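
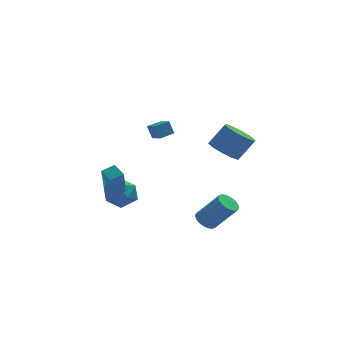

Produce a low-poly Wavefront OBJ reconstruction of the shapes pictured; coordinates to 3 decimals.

v 2.191 -3.241 2.639
v 2.919 -3.815 2.237
v 3.796 -3.573 3.479
v 3.069 -2.999 3.881
v 3.015 -3.226 2.054
v 3.892 -2.983 3.296
v 2.796 -2.643 2.095
v 3.674 -2.4 3.337
v 2.346 -2.288 2.343
v 3.224 -2.045 3.585
v 1.838 -2.298 2.704
v 2.715 -2.055 3.946
v 1.464 -2.667 3.041
v 2.341 -2.425 4.283
v 1.368 -3.257 3.224
v 2.245 -3.014 4.466
v 1.586 -3.84 3.183
v 2.464 -3.597 4.425
v 2.036 -4.195 2.935
v 2.914 -3.952 4.177
v 2.545 -4.185 2.574
v 3.422 -3.942 3.816
v 1.301 -2.28 -3.065
v 1.794 -2.526 -3.513
v 3.011 -2.947 -1.943
v 2.519 -2.7 -1.495
v 1.868 -2.22 -3.488
v 3.085 -2.641 -1.919
v 1.83 -1.926 -3.38
v 3.047 -2.346 -1.81
v 1.687 -1.701 -3.209
v 2.904 -2.122 -1.64
v 1.468 -1.592 -3.009
v 2.685 -2.013 -1.44
v 1.216 -1.618 -2.821
v 2.433 -2.039 -1.252
v 0.981 -1.776 -2.681
v 2.198 -2.197 -1.111
v 0.809 -2.033 -2.617
v 2.026 -2.454 -1.047
v 0.735 -2.339 -2.641
v 1.952 -2.76 -1.072
v 0.773 -2.634 -2.75
v 1.99 -3.054 -1.18
v 0.916 -2.858 -2.92
v 2.133 -3.279 -1.351
v 1.135 -2.967 -3.12
v 2.352 -3.388 -1.551
v 1.387 -2.941 -3.308
v 2.604 -3.362 -1.739
v 1.622 -2.783 -3.449
v 2.839 -3.204 -1.879
v -1.556 -2.009 3.118
v -1.83 -1.84 3.926
v -0.803 -1.502 3.268
v -1.077 -1.333 4.076
v -1.143 -2.707 3.404
v -1.417 -2.538 4.212
v -0.39 -2.2 3.554
v -0.664 -2.031 4.362
v -3.677 4.918 -3.939
v -3.069 4.446 -4.788
v -3.471 3.374 -2.932
v -2.863 2.902 -3.781
v -2.427 3.776 -3.182
v -2.554 4.73 -3.803
v -3.986 3.09 -3.917
v -4.113 4.044 -4.538
v -3.259 3.316 -4.774
v -2.296 3.74 -4.32
v -4.244 4.08 -3.4
v -3.281 4.504 -2.946
v -3.697 -1.79 -1.408
v -3.826 -2.916 0.419
v -4.174 -1.125 -1.032
v -4.302 -2.251 0.795
v -2.978 -1.429 -1.135
v -3.106 -2.555 0.692
v -3.454 -0.764 -0.759
v -3.583 -1.89 1.068
f 2 1 5
f 2 5 3
f 3 5 6
f 3 6 4
f 5 1 7
f 5 7 6
f 6 7 8
f 6 8 4
f 7 1 9
f 7 9 8
f 8 9 10
f 8 10 4
f 9 1 11
f 9 11 10
f 10 11 12
f 10 12 4
f 11 1 13
f 11 13 12
f 12 13 14
f 12 14 4
f 13 1 15
f 13 15 14
f 14 15 16
f 14 16 4
f 15 1 17
f 15 17 16
f 16 17 18
f 16 18 4
f 17 1 19
f 17 19 18
f 18 19 20
f 18 20 4
f 19 1 21
f 19 21 20
f 20 21 22
f 20 22 4
f 21 1 2
f 21 2 22
f 22 2 3
f 22 3 4
f 24 23 27
f 24 27 25
f 25 27 28
f 25 28 26
f 27 23 29
f 27 29 28
f 28 29 30
f 28 30 26
f 29 23 31
f 29 31 30
f 30 31 32
f 30 32 26
f 31 23 33
f 31 33 32
f 32 33 34
f 32 34 26
f 33 23 35
f 33 35 34
f 34 35 36
f 34 36 26
f 35 23 37
f 35 37 36
f 36 37 38
f 36 38 26
f 37 23 39
f 37 39 38
f 38 39 40
f 38 40 26
f 39 23 41
f 39 41 40
f 40 41 42
f 40 42 26
f 41 23 43
f 41 43 42
f 42 43 44
f 42 44 26
f 43 23 45
f 43 45 44
f 44 45 46
f 44 46 26
f 45 23 47
f 45 47 46
f 46 47 48
f 46 48 26
f 47 23 49
f 47 49 48
f 48 49 50
f 48 50 26
f 49 23 51
f 49 51 50
f 50 51 52
f 50 52 26
f 51 23 24
f 51 24 52
f 52 24 25
f 52 25 26
f 54 56 53
f 57 54 53
f 53 56 55
f 55 57 53
f 54 60 56
f 58 54 57
f 58 60 54
f 56 60 55
f 59 57 55
f 55 60 59
f 59 58 57
f 60 58 59
f 61 72 66
f 61 66 62
f 61 62 68
f 61 68 71
f 61 71 72
f 62 66 70
f 66 72 65
f 72 71 63
f 71 68 67
f 68 62 69
f 64 70 65
f 64 65 63
f 64 63 67
f 64 67 69
f 64 69 70
f 65 70 66
f 63 65 72
f 67 63 71
f 69 67 68
f 70 69 62
f 74 76 73
f 77 74 73
f 73 76 75
f 75 77 73
f 74 80 76
f 78 74 77
f 78 80 74
f 76 80 75
f 79 77 75
f 75 80 79
f 79 78 77
f 80 78 79



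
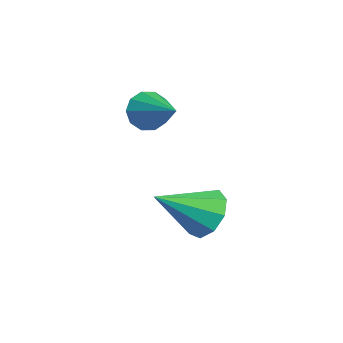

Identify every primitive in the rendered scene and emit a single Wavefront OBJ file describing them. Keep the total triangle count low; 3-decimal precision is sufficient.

v 0.26 3.02 1.816
v 0.588 2.754 1.283
v 1.52 3.48 2.364
v 0.485 3.15 1.188
v 0.296 3.496 1.332
v 0.093 3.661 1.661
v -0.047 3.58 2.05
v -0.069 3.285 2.349
v 0.034 2.889 2.444
v 0.223 2.543 2.3
v 0.426 2.379 1.97
v 0.566 2.459 1.582
v 2.142 4.143 -1.25
v 2.446 4.597 -0.599
v 2.318 2.677 -0.31
v 1.867 4.553 -0.558
v 1.417 4.318 -0.841
v 1.306 4 -1.315
v 1.586 3.749 -1.759
v 2.126 3.682 -1.965
v 2.673 3.831 -1.836
v 2.971 4.125 -1.433
v 2.882 4.428 -0.945
f 2 1 4
f 2 4 3
f 4 1 5
f 4 5 3
f 5 1 6
f 5 6 3
f 6 1 7
f 6 7 3
f 7 1 8
f 7 8 3
f 8 1 9
f 8 9 3
f 9 1 10
f 9 10 3
f 10 1 11
f 10 11 3
f 11 1 12
f 11 12 3
f 12 1 2
f 12 2 3
f 14 13 16
f 14 16 15
f 16 13 17
f 16 17 15
f 17 13 18
f 17 18 15
f 18 13 19
f 18 19 15
f 19 13 20
f 19 20 15
f 20 13 21
f 20 21 15
f 21 13 22
f 21 22 15
f 22 13 23
f 22 23 15
f 23 13 14
f 23 14 15



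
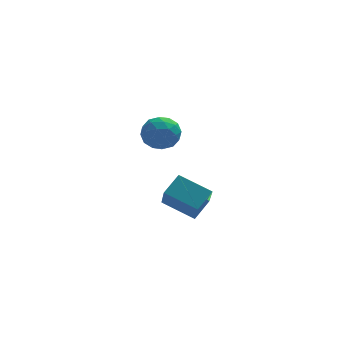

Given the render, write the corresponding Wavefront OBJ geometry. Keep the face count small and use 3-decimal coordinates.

v 0.88 0.648 2.408
v 1.407 0.2 1.687
v 0.013 -0.7 2.613
v 0.54 -1.148 1.892
v 0.974 -0.926 2.763
v 1.51 -0.092 2.637
v -0.09 -0.408 1.663
v 0.446 0.426 1.537
v 0.807 -0.453 1.227
v 1.465 -0.773 1.907
v -0.045 0.273 2.393
v 0.613 -0.047 3.073
v 1.22 0.543 2.03
v 0.2 -1.043 2.27
v 0.456 -0.912 2.783
v 0.765 -1.175 2.359
v 1.281 0.371 2.588
v 1.59 0.107 2.164
v 1.336 -0.554 2.797
v -0.17 -0.607 2.136
v 0.139 -0.871 1.712
v 0.655 0.675 1.941
v 0.964 0.412 1.517
v 0.084 0.054 1.503
v 1.177 -0.105 1.335
v 0.667 -0.897 1.456
v 0.297 -0.462 1.321
v 0.612 0.028 1.247
v 1.564 -0.293 1.735
v 1.054 -1.085 1.855
v 1.309 -0.954 2.368
v 1.624 -0.464 2.293
v 1.211 -0.676 1.465
v 0.366 0.585 2.445
v -0.144 -0.207 2.565
v -0.204 -0.036 2.007
v 0.111 0.454 1.932
v 0.753 0.397 2.844
v 0.243 -0.395 2.965
v 0.808 -0.528 3.053
v 1.123 -0.038 2.979
v 0.209 0.176 2.835
v 1 0.978 -2.621
v 1.815 1.753 -1.931
v 1.047 2.193 -4.042
v 1.862 2.969 -3.352
v 2.478 0.071 -3.348
v 3.293 0.847 -2.658
v 2.525 1.287 -4.769
v 3.34 2.062 -4.079
f 1 38 17
f 38 12 41
f 17 41 6
f 38 41 17
f 1 17 13
f 17 6 18
f 13 18 2
f 17 18 13
f 1 13 22
f 13 2 23
f 22 23 8
f 13 23 22
f 1 22 34
f 22 8 37
f 34 37 11
f 22 37 34
f 1 34 38
f 34 11 42
f 38 42 12
f 34 42 38
f 2 18 29
f 18 6 32
f 29 32 10
f 18 32 29
f 6 41 19
f 41 12 40
f 19 40 5
f 41 40 19
f 12 42 39
f 42 11 35
f 39 35 3
f 42 35 39
f 11 37 36
f 37 8 24
f 36 24 7
f 37 24 36
f 8 23 28
f 23 2 25
f 28 25 9
f 23 25 28
f 4 30 16
f 30 10 31
f 16 31 5
f 30 31 16
f 4 16 14
f 16 5 15
f 14 15 3
f 16 15 14
f 4 14 21
f 14 3 20
f 21 20 7
f 14 20 21
f 4 21 26
f 21 7 27
f 26 27 9
f 21 27 26
f 4 26 30
f 26 9 33
f 30 33 10
f 26 33 30
f 5 31 19
f 31 10 32
f 19 32 6
f 31 32 19
f 3 15 39
f 15 5 40
f 39 40 12
f 15 40 39
f 7 20 36
f 20 3 35
f 36 35 11
f 20 35 36
f 9 27 28
f 27 7 24
f 28 24 8
f 27 24 28
f 10 33 29
f 33 9 25
f 29 25 2
f 33 25 29
f 44 46 43
f 47 44 43
f 43 46 45
f 45 47 43
f 44 50 46
f 48 44 47
f 48 50 44
f 46 50 45
f 49 47 45
f 45 50 49
f 49 48 47
f 50 48 49



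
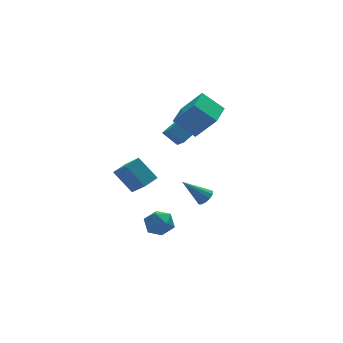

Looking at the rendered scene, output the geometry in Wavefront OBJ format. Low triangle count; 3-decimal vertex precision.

v 1.793 3.327 0.777
v 2.84 3.679 1.317
v 1.865 4.33 -0.015
v 2.912 4.682 0.526
v 2.388 2.698 0.034
v 3.435 3.05 0.575
v 2.46 3.701 -0.757
v 3.507 4.053 -0.217
v 2.233 0.984 1.472
v 1.306 1.771 2.465
v 3.281 2.192 1.493
v 2.354 2.98 2.486
v 3.086 0.22 2.874
v 2.159 1.008 3.867
v 4.134 1.429 2.895
v 3.207 2.216 3.888
v 3.003 1.281 -3.658
v 3.406 1.203 -3.248
v 1.897 1.859 -2.462
v 3.445 1.508 -3.36
v 3.344 1.741 -3.566
v 3.135 1.827 -3.801
v 2.884 1.74 -3.992
v 2.67 1.507 -4.076
v 2.563 1.202 -4.028
v 2.596 0.922 -3.862
v 2.758 0.756 -3.632
v 2.998 0.756 -3.41
v 3.239 0.923 -3.267
v -1.131 4.082 -2.178
v -0.925 2.841 -1.02
v -0.246 4.422 -1.971
v -0.041 3.181 -0.813
v -0.479 3.099 -3.347
v -0.274 1.858 -2.189
v 0.405 3.439 -3.14
v 0.611 2.198 -1.982
v -2.422 -2.824 -1.17
v -1.861 -2.586 -1.765
v -1.719 -3.994 -0.975
v -1.158 -3.756 -1.57
v -1.192 -3.342 -0.826
v -1.626 -2.619 -0.947
v -1.954 -3.961 -1.793
v -2.388 -3.238 -1.914
v -1.571 -3.289 -2.15
v -1.1 -2.906 -1.552
v -2.48 -3.674 -1.188
v -2.009 -3.291 -0.59
f 2 4 1
f 5 2 1
f 1 4 3
f 3 5 1
f 2 8 4
f 6 2 5
f 6 8 2
f 4 8 3
f 7 5 3
f 3 8 7
f 7 6 5
f 8 6 7
f 10 12 9
f 13 10 9
f 9 12 11
f 11 13 9
f 10 16 12
f 14 10 13
f 14 16 10
f 12 16 11
f 15 13 11
f 11 16 15
f 15 14 13
f 16 14 15
f 18 17 20
f 18 20 19
f 20 17 21
f 20 21 19
f 21 17 22
f 21 22 19
f 22 17 23
f 22 23 19
f 23 17 24
f 23 24 19
f 24 17 25
f 24 25 19
f 25 17 26
f 25 26 19
f 26 17 27
f 26 27 19
f 27 17 28
f 27 28 19
f 28 17 29
f 28 29 19
f 29 17 18
f 29 18 19
f 31 33 30
f 34 31 30
f 30 33 32
f 32 34 30
f 31 37 33
f 35 31 34
f 35 37 31
f 33 37 32
f 36 34 32
f 32 37 36
f 36 35 34
f 37 35 36
f 38 49 43
f 38 43 39
f 38 39 45
f 38 45 48
f 38 48 49
f 39 43 47
f 43 49 42
f 49 48 40
f 48 45 44
f 45 39 46
f 41 47 42
f 41 42 40
f 41 40 44
f 41 44 46
f 41 46 47
f 42 47 43
f 40 42 49
f 44 40 48
f 46 44 45
f 47 46 39



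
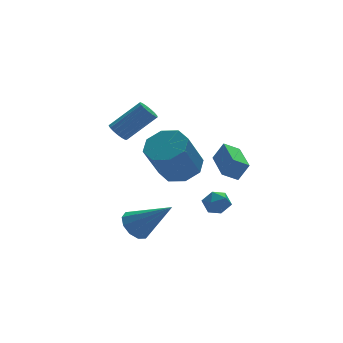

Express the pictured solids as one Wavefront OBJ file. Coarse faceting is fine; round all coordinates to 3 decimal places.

v 0.605 2.973 -0.388
v 1.527 2.571 0.006
v 0.497 2.005 1.841
v -0.425 2.407 1.448
v 1.424 3.369 0.194
v 0.394 2.803 2.03
v 0.841 3.935 0.041
v -0.189 3.369 1.877
v 0.12 3.938 -0.363
v -0.91 3.372 1.473
v -0.317 3.375 -0.781
v -1.347 2.809 1.054
v -0.214 2.577 -0.97
v -1.244 2.011 0.866
v 0.369 2.011 -0.817
v -0.661 1.445 1.019
v 1.09 2.008 -0.413
v 0.06 1.442 1.423
v -3.409 -1.06 -1.198
v -2.861 -0.455 -1.127
v -2.271 -2.26 0.238
v -3.222 -0.381 -0.779
v -3.654 -0.566 -0.592
v -3.993 -0.941 -0.636
v -4.109 -1.361 -0.895
v -3.957 -1.666 -1.27
v -3.596 -1.74 -1.617
v -3.163 -1.554 -1.805
v -2.825 -1.18 -1.761
v -2.709 -0.76 -1.502
v -0.826 -2.101 0.221
v -0.241 -1.753 0.283
v -0.259 -3.007 -0.063
v 0.326 -2.659 -0.001
v -0.043 -2.807 0.554
v -0.394 -2.247 0.73
v -0.106 -2.513 -0.51
v -0.457 -1.953 -0.334
v 0.204 -2.008 -0.169
v 0.243 -2.19 0.489
v -0.743 -2.57 -0.269
v -0.704 -2.752 0.389
v -2.156 3.71 2.031
v -1.862 3.398 1.641
v -0.489 3.098 2.92
v -0.784 3.41 3.309
v -1.769 3.657 1.602
v -0.396 3.357 2.881
v -1.765 3.928 1.662
v -0.392 3.628 2.941
v -1.851 4.149 1.806
v -0.478 3.849 3.085
v -2.007 4.27 2.001
v -0.634 3.97 3.28
v -2.197 4.262 2.204
v -0.824 3.962 3.482
v -2.378 4.128 2.366
v -1.005 3.828 3.645
v -2.508 3.898 2.452
v -1.135 3.598 3.731
v -2.557 3.625 2.441
v -1.185 3.325 3.72
v -2.515 3.372 2.336
v -1.142 3.072 3.615
v -2.391 3.196 2.161
v -1.018 2.896 3.44
v -2.213 3.138 1.956
v -0.84 2.837 3.235
v -2.022 3.21 1.769
v -0.649 2.91 3.047
v 0.963 -0.411 0.615
v 1.433 -0.553 1.475
v 1.458 1.506 0.661
v 1.927 1.364 1.521
v 1.673 -0.584 0.199
v 2.142 -0.726 1.059
v 2.167 1.333 0.245
v 2.637 1.191 1.105
f 2 1 5
f 2 5 3
f 3 5 6
f 3 6 4
f 5 1 7
f 5 7 6
f 6 7 8
f 6 8 4
f 7 1 9
f 7 9 8
f 8 9 10
f 8 10 4
f 9 1 11
f 9 11 10
f 10 11 12
f 10 12 4
f 11 1 13
f 11 13 12
f 12 13 14
f 12 14 4
f 13 1 15
f 13 15 14
f 14 15 16
f 14 16 4
f 15 1 17
f 15 17 16
f 16 17 18
f 16 18 4
f 17 1 2
f 17 2 18
f 18 2 3
f 18 3 4
f 20 19 22
f 20 22 21
f 22 19 23
f 22 23 21
f 23 19 24
f 23 24 21
f 24 19 25
f 24 25 21
f 25 19 26
f 25 26 21
f 26 19 27
f 26 27 21
f 27 19 28
f 27 28 21
f 28 19 29
f 28 29 21
f 29 19 30
f 29 30 21
f 30 19 20
f 30 20 21
f 31 42 36
f 31 36 32
f 31 32 38
f 31 38 41
f 31 41 42
f 32 36 40
f 36 42 35
f 42 41 33
f 41 38 37
f 38 32 39
f 34 40 35
f 34 35 33
f 34 33 37
f 34 37 39
f 34 39 40
f 35 40 36
f 33 35 42
f 37 33 41
f 39 37 38
f 40 39 32
f 44 43 47
f 44 47 45
f 45 47 48
f 45 48 46
f 47 43 49
f 47 49 48
f 48 49 50
f 48 50 46
f 49 43 51
f 49 51 50
f 50 51 52
f 50 52 46
f 51 43 53
f 51 53 52
f 52 53 54
f 52 54 46
f 53 43 55
f 53 55 54
f 54 55 56
f 54 56 46
f 55 43 57
f 55 57 56
f 56 57 58
f 56 58 46
f 57 43 59
f 57 59 58
f 58 59 60
f 58 60 46
f 59 43 61
f 59 61 60
f 60 61 62
f 60 62 46
f 61 43 63
f 61 63 62
f 62 63 64
f 62 64 46
f 63 43 65
f 63 65 64
f 64 65 66
f 64 66 46
f 65 43 67
f 65 67 66
f 66 67 68
f 66 68 46
f 67 43 69
f 67 69 68
f 68 69 70
f 68 70 46
f 69 43 44
f 69 44 70
f 70 44 45
f 70 45 46
f 72 74 71
f 75 72 71
f 71 74 73
f 73 75 71
f 72 78 74
f 76 72 75
f 76 78 72
f 74 78 73
f 77 75 73
f 73 78 77
f 77 76 75
f 78 76 77



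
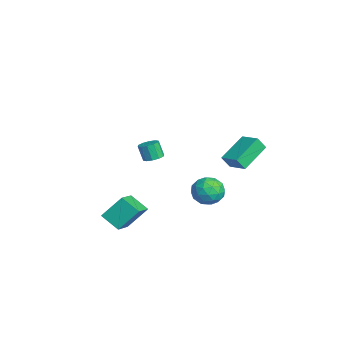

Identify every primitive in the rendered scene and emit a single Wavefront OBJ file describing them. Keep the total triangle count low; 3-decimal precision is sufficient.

v 2.059 -4.557 -1.17
v 2.021 -3.465 0.039
v 2.801 -3.781 -1.848
v 2.764 -2.689 -0.639
v 3.356 -5.231 -0.521
v 3.319 -4.139 0.688
v 4.099 -4.455 -1.199
v 4.061 -3.363 0.01
v 2.965 1.302 0.027
v 3.621 0.611 0.194
v 1.839 0.369 0.586
v 2.495 -0.322 0.753
v 2.502 0.488 1.281
v 3.197 1.065 0.936
v 2.263 -0.085 -0.156
v 2.958 0.492 -0.501
v 3.187 -0.246 0.081
v 3.334 0.108 0.969
v 2.126 0.872 -0.189
v 2.273 1.226 0.699
v 3.392 1.038 0.061
v 2.068 -0.058 0.719
v 2.072 0.418 1.029
v 2.458 0.012 1.127
v 3.143 1.305 0.498
v 3.528 0.899 0.595
v 2.87 0.827 1.235
v 1.932 0.081 0.185
v 2.317 -0.325 0.282
v 3.002 0.968 -0.347
v 3.388 0.562 -0.249
v 2.59 0.153 -0.455
v 3.522 0.128 0.093
v 2.86 -0.42 0.421
v 2.724 -0.281 -0.113
v 3.133 0.058 -0.316
v 3.609 0.336 0.615
v 2.947 -0.212 0.943
v 2.951 0.264 1.254
v 3.36 0.603 1.051
v 3.354 -0.168 0.548
v 2.513 1.192 -0.163
v 1.851 0.644 0.165
v 2.1 0.377 -0.271
v 2.509 0.716 -0.474
v 2.6 1.4 0.359
v 1.938 0.852 0.687
v 2.327 0.922 1.096
v 2.736 1.261 0.893
v 2.106 1.148 0.232
v -2.804 -1.472 0.047
v -2.272 -1.262 0.258
v -2.564 -1.517 1.245
v -3.096 -1.728 1.033
v -2.519 -0.977 0.259
v -2.81 -1.232 1.246
v -2.875 -0.881 0.179
v -3.166 -1.136 1.165
v -3.204 -1.011 0.048
v -3.495 -1.266 1.035
v -3.38 -1.318 -0.083
v -3.671 -1.573 0.904
v -3.336 -1.683 -0.165
v -3.628 -1.938 0.822
v -3.09 -1.968 -0.166
v -3.381 -2.223 0.821
v -2.734 -2.064 -0.085
v -3.025 -2.319 0.901
v -2.405 -1.934 0.045
v -2.696 -2.189 1.032
v -2.229 -1.627 0.176
v -2.52 -1.882 1.163
v 0.984 3.127 2.647
v 1.016 2.66 3.368
v 2.019 3.72 2.985
v 2.051 3.253 3.706
v 2.049 1.787 1.734
v 2.081 1.32 2.455
v 3.084 2.38 2.072
v 3.116 1.913 2.793
f 2 4 1
f 5 2 1
f 1 4 3
f 3 5 1
f 2 8 4
f 6 2 5
f 6 8 2
f 4 8 3
f 7 5 3
f 3 8 7
f 7 6 5
f 8 6 7
f 9 46 25
f 46 20 49
f 25 49 14
f 46 49 25
f 9 25 21
f 25 14 26
f 21 26 10
f 25 26 21
f 9 21 30
f 21 10 31
f 30 31 16
f 21 31 30
f 9 30 42
f 30 16 45
f 42 45 19
f 30 45 42
f 9 42 46
f 42 19 50
f 46 50 20
f 42 50 46
f 10 26 37
f 26 14 40
f 37 40 18
f 26 40 37
f 14 49 27
f 49 20 48
f 27 48 13
f 49 48 27
f 20 50 47
f 50 19 43
f 47 43 11
f 50 43 47
f 19 45 44
f 45 16 32
f 44 32 15
f 45 32 44
f 16 31 36
f 31 10 33
f 36 33 17
f 31 33 36
f 12 38 24
f 38 18 39
f 24 39 13
f 38 39 24
f 12 24 22
f 24 13 23
f 22 23 11
f 24 23 22
f 12 22 29
f 22 11 28
f 29 28 15
f 22 28 29
f 12 29 34
f 29 15 35
f 34 35 17
f 29 35 34
f 12 34 38
f 34 17 41
f 38 41 18
f 34 41 38
f 13 39 27
f 39 18 40
f 27 40 14
f 39 40 27
f 11 23 47
f 23 13 48
f 47 48 20
f 23 48 47
f 15 28 44
f 28 11 43
f 44 43 19
f 28 43 44
f 17 35 36
f 35 15 32
f 36 32 16
f 35 32 36
f 18 41 37
f 41 17 33
f 37 33 10
f 41 33 37
f 52 51 55
f 52 55 53
f 53 55 56
f 53 56 54
f 55 51 57
f 55 57 56
f 56 57 58
f 56 58 54
f 57 51 59
f 57 59 58
f 58 59 60
f 58 60 54
f 59 51 61
f 59 61 60
f 60 61 62
f 60 62 54
f 61 51 63
f 61 63 62
f 62 63 64
f 62 64 54
f 63 51 65
f 63 65 64
f 64 65 66
f 64 66 54
f 65 51 67
f 65 67 66
f 66 67 68
f 66 68 54
f 67 51 69
f 67 69 68
f 68 69 70
f 68 70 54
f 69 51 71
f 69 71 70
f 70 71 72
f 70 72 54
f 71 51 52
f 71 52 72
f 72 52 53
f 72 53 54
f 74 76 73
f 77 74 73
f 73 76 75
f 75 77 73
f 74 80 76
f 78 74 77
f 78 80 74
f 76 80 75
f 79 77 75
f 75 80 79
f 79 78 77
f 80 78 79



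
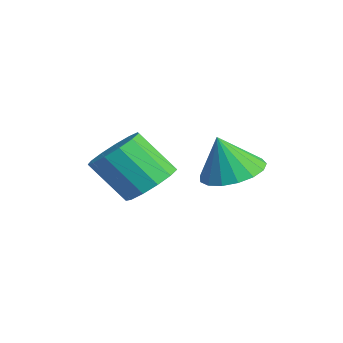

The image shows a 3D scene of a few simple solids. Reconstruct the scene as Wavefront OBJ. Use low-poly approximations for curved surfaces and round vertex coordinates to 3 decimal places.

v 2.914 0.792 0.625
v 3.491 1.136 1.13
v 2.984 0.272 2.299
v 2.406 -0.072 1.795
v 3.105 1.408 1.163
v 2.598 0.544 2.333
v 2.659 1.485 1.026
v 2.151 0.621 2.196
v 2.293 1.341 0.762
v 1.786 0.477 1.931
v 2.125 1.024 0.454
v 1.617 0.16 1.624
v 2.207 0.633 0.201
v 1.699 -0.231 1.37
v 2.513 0.292 0.082
v 2.006 -0.572 1.251
v 2.947 0.11 0.136
v 2.439 -0.754 1.305
v 3.37 0.145 0.345
v 2.863 -0.719 1.514
v 3.648 0.385 0.643
v 3.141 -0.479 1.813
v 3.693 0.754 0.936
v 3.186 -0.11 2.105
v 3.838 2.661 1.255
v 4.557 2.163 1.093
v 3.822 2.239 2.485
v 4.718 2.536 1.223
v 4.677 2.937 1.36
v 4.444 3.275 1.473
v 4.072 3.472 1.536
v 3.646 3.484 1.535
v 3.264 3.307 1.47
v 3.013 2.982 1.355
v 2.952 2.583 1.218
v 3.093 2.203 1.089
v 3.405 1.927 0.998
v 3.816 1.819 0.966
v 4.232 1.905 1.001
f 2 1 5
f 2 5 3
f 3 5 6
f 3 6 4
f 5 1 7
f 5 7 6
f 6 7 8
f 6 8 4
f 7 1 9
f 7 9 8
f 8 9 10
f 8 10 4
f 9 1 11
f 9 11 10
f 10 11 12
f 10 12 4
f 11 1 13
f 11 13 12
f 12 13 14
f 12 14 4
f 13 1 15
f 13 15 14
f 14 15 16
f 14 16 4
f 15 1 17
f 15 17 16
f 16 17 18
f 16 18 4
f 17 1 19
f 17 19 18
f 18 19 20
f 18 20 4
f 19 1 21
f 19 21 20
f 20 21 22
f 20 22 4
f 21 1 23
f 21 23 22
f 22 23 24
f 22 24 4
f 23 1 2
f 23 2 24
f 24 2 3
f 24 3 4
f 26 25 28
f 26 28 27
f 28 25 29
f 28 29 27
f 29 25 30
f 29 30 27
f 30 25 31
f 30 31 27
f 31 25 32
f 31 32 27
f 32 25 33
f 32 33 27
f 33 25 34
f 33 34 27
f 34 25 35
f 34 35 27
f 35 25 36
f 35 36 27
f 36 25 37
f 36 37 27
f 37 25 38
f 37 38 27
f 38 25 39
f 38 39 27
f 39 25 26
f 39 26 27



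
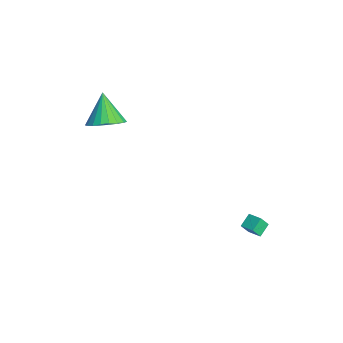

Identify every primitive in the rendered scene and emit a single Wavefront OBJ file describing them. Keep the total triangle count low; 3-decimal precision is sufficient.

v 2.713 4.223 -3.805
v 2.787 3.786 -3.103
v 3.382 4.668 -3.6
v 3.457 4.232 -2.898
v 3.203 3.668 -4.202
v 3.278 3.232 -3.5
v 3.873 4.114 -3.997
v 3.947 3.677 -3.295
v -1.025 -2.799 2.37
v -0.2 -2.777 3.05
v -2.215 -2.721 3.81
v -0.266 -2.344 2.971
v -0.464 -1.99 2.789
v -0.759 -1.776 2.534
v -1.1 -1.738 2.251
v -1.428 -1.884 1.988
v -1.686 -2.188 1.791
v -1.831 -2.598 1.694
v -1.835 -3.042 1.714
v -1.7 -3.444 1.847
v -1.448 -3.735 2.071
v -1.123 -3.864 2.346
v -0.781 -3.809 2.625
v -0.482 -3.579 2.86
v -0.276 -3.214 3.01
f 2 4 1
f 5 2 1
f 1 4 3
f 3 5 1
f 2 8 4
f 6 2 5
f 6 8 2
f 4 8 3
f 7 5 3
f 3 8 7
f 7 6 5
f 8 6 7
f 10 9 12
f 10 12 11
f 12 9 13
f 12 13 11
f 13 9 14
f 13 14 11
f 14 9 15
f 14 15 11
f 15 9 16
f 15 16 11
f 16 9 17
f 16 17 11
f 17 9 18
f 17 18 11
f 18 9 19
f 18 19 11
f 19 9 20
f 19 20 11
f 20 9 21
f 20 21 11
f 21 9 22
f 21 22 11
f 22 9 23
f 22 23 11
f 23 9 24
f 23 24 11
f 24 9 25
f 24 25 11
f 25 9 10
f 25 10 11



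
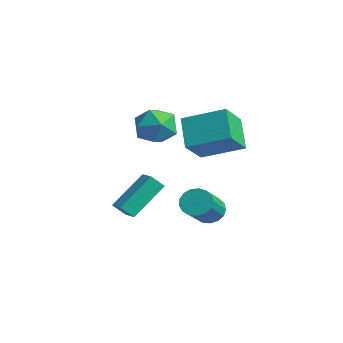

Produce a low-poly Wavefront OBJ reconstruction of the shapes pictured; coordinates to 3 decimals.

v -3.699 2.338 -2.504
v -3.242 2.169 -3.113
v -2.164 0.952 -1.965
v -2.621 1.122 -1.356
v -3.076 2.464 -2.956
v -1.998 1.248 -1.808
v -3.053 2.731 -2.695
v -1.974 1.514 -1.548
v -3.178 2.907 -2.391
v -2.099 1.691 -1.244
v -3.422 2.953 -2.112
v -2.343 1.737 -0.965
v -3.73 2.859 -1.924
v -2.651 1.642 -0.776
v -4.03 2.645 -1.868
v -2.952 1.428 -0.72
v -4.255 2.361 -1.957
v -3.177 1.144 -0.81
v -4.353 2.071 -2.172
v -3.274 0.855 -1.025
v -4.301 1.843 -2.463
v -3.222 0.627 -1.316
v -4.111 1.729 -2.763
v -3.032 0.512 -1.616
v -3.827 1.754 -3.004
v -2.748 0.537 -1.857
v -3.513 1.912 -3.13
v -2.435 0.696 -1.983
v -2.652 -2.216 -1.45
v -2.79 -2.786 -0.835
v -2.95 -0.629 -0.045
v -3.089 -1.2 0.57
v -1.831 -2.22 -1.27
v -1.97 -2.791 -0.655
v -2.13 -0.634 0.135
v -2.268 -1.204 0.75
v -3.193 0.353 3.814
v -2.606 -0.531 3.55
v -4.474 -0.169 2.71
v -3.887 -1.053 2.446
v -4.319 -0.962 3.447
v -3.527 -0.64 4.129
v -3.553 -0.06 2.131
v -2.761 0.262 2.813
v -2.828 -0.786 2.51
v -3.301 -1.344 3.323
v -3.779 0.644 2.937
v -4.252 0.086 3.75
v -5.305 2.538 1.871
v -4.541 1.366 2.954
v -4.007 4.069 2.612
v -3.242 2.896 3.695
v -4.118 2.144 0.605
v -3.353 0.971 1.688
v -2.819 3.674 1.346
v -2.055 2.502 2.429
f 2 1 5
f 2 5 3
f 3 5 6
f 3 6 4
f 5 1 7
f 5 7 6
f 6 7 8
f 6 8 4
f 7 1 9
f 7 9 8
f 8 9 10
f 8 10 4
f 9 1 11
f 9 11 10
f 10 11 12
f 10 12 4
f 11 1 13
f 11 13 12
f 12 13 14
f 12 14 4
f 13 1 15
f 13 15 14
f 14 15 16
f 14 16 4
f 15 1 17
f 15 17 16
f 16 17 18
f 16 18 4
f 17 1 19
f 17 19 18
f 18 19 20
f 18 20 4
f 19 1 21
f 19 21 20
f 20 21 22
f 20 22 4
f 21 1 23
f 21 23 22
f 22 23 24
f 22 24 4
f 23 1 25
f 23 25 24
f 24 25 26
f 24 26 4
f 25 1 27
f 25 27 26
f 26 27 28
f 26 28 4
f 27 1 2
f 27 2 28
f 28 2 3
f 28 3 4
f 30 32 29
f 33 30 29
f 29 32 31
f 31 33 29
f 30 36 32
f 34 30 33
f 34 36 30
f 32 36 31
f 35 33 31
f 31 36 35
f 35 34 33
f 36 34 35
f 37 48 42
f 37 42 38
f 37 38 44
f 37 44 47
f 37 47 48
f 38 42 46
f 42 48 41
f 48 47 39
f 47 44 43
f 44 38 45
f 40 46 41
f 40 41 39
f 40 39 43
f 40 43 45
f 40 45 46
f 41 46 42
f 39 41 48
f 43 39 47
f 45 43 44
f 46 45 38
f 50 52 49
f 53 50 49
f 49 52 51
f 51 53 49
f 50 56 52
f 54 50 53
f 54 56 50
f 52 56 51
f 55 53 51
f 51 56 55
f 55 54 53
f 56 54 55



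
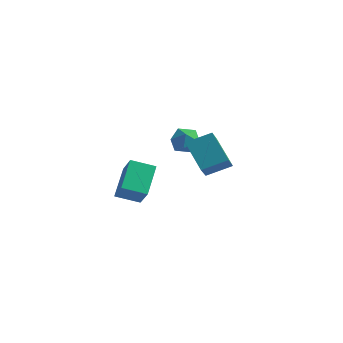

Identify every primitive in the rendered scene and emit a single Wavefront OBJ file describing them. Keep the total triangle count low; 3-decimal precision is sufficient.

v 3.511 -1.956 -1.185
v 3.897 -2.849 -0.466
v 2.355 -1.498 0.003
v 2.74 -2.391 0.723
v 4.36 -1.169 -0.663
v 4.745 -2.062 0.057
v 3.203 -0.711 0.526
v 3.589 -1.604 1.245
v -2.113 -1.067 -4.148
v -2.597 0.235 -2.972
v -1.186 -0.353 -4.557
v -1.669 0.949 -3.381
v -1.311 -1.589 -3.239
v -1.794 -0.287 -2.063
v -0.383 -0.875 -3.648
v -0.867 0.427 -2.472
v 0.139 1.357 -0.452
v 0.79 1.137 -0.066
v 0.23 0.323 -1.194
v 0.881 0.103 -0.808
v 0.181 0.082 -0.445
v 0.125 0.721 0.014
v 0.895 0.739 -1.274
v 0.839 1.378 -0.815
v 1.257 0.755 -0.574
v 0.816 0.349 -0.061
v 0.204 1.111 -1.199
v -0.237 0.705 -0.686
f 2 4 1
f 5 2 1
f 1 4 3
f 3 5 1
f 2 8 4
f 6 2 5
f 6 8 2
f 4 8 3
f 7 5 3
f 3 8 7
f 7 6 5
f 8 6 7
f 10 12 9
f 13 10 9
f 9 12 11
f 11 13 9
f 10 16 12
f 14 10 13
f 14 16 10
f 12 16 11
f 15 13 11
f 11 16 15
f 15 14 13
f 16 14 15
f 17 28 22
f 17 22 18
f 17 18 24
f 17 24 27
f 17 27 28
f 18 22 26
f 22 28 21
f 28 27 19
f 27 24 23
f 24 18 25
f 20 26 21
f 20 21 19
f 20 19 23
f 20 23 25
f 20 25 26
f 21 26 22
f 19 21 28
f 23 19 27
f 25 23 24
f 26 25 18



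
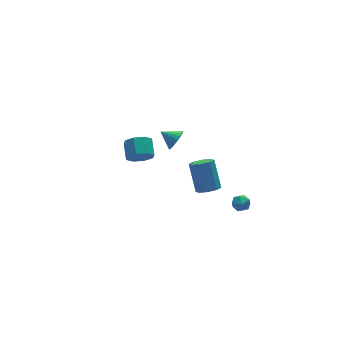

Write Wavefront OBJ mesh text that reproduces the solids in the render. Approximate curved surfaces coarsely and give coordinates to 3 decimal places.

v 1 -0.23 1.625
v 1.574 0.042 1.964
v 0.38 0.49 2.095
v 1.569 0.202 1.712
v 1.465 0.289 1.444
v 1.282 0.285 1.208
v 1.049 0.192 1.044
v 0.808 0.027 0.98
v 0.6 -0.183 1.028
v 0.461 -0.401 1.178
v 0.415 -0.59 1.407
v 0.471 -0.716 1.672
v 0.617 -0.758 1.93
v 0.83 -0.709 2.135
v 1.072 -0.577 2.251
v 1.302 -0.385 2.259
v 1.479 -0.166 2.158
v 3.634 -2.245 -3.256
v 4.005 -2.389 -3.745
v 3.595 -3.231 -2.995
v 3.966 -3.375 -3.484
v 4.201 -3.053 -2.995
v 4.225 -2.444 -3.157
v 3.375 -3.176 -3.583
v 3.399 -2.567 -3.745
v 3.845 -2.965 -3.948
v 4.355 -2.889 -3.585
v 3.245 -2.731 -3.155
v 3.755 -2.655 -2.792
v -2.22 -2.116 3.302
v -1.866 -1.896 2.619
v -1.526 -0.965 3.095
v -1.88 -1.184 3.778
v -2.446 -1.702 2.655
v -2.105 -0.771 3.131
v -2.894 -1.751 3.07
v -2.553 -0.82 3.546
v -2.947 -2.013 3.621
v -2.606 -1.082 4.097
v -2.574 -2.335 3.985
v -2.234 -1.404 4.461
v -1.995 -2.529 3.949
v -1.654 -1.598 4.425
v -1.547 -2.48 3.534
v -1.206 -1.549 4.01
v -1.494 -2.218 2.983
v -1.153 -1.287 3.459
v 3.296 0.102 -4.55
v 3.648 0.621 -4.979
v 3.816 1.797 -3.419
v 3.464 1.278 -2.99
v 3.071 0.693 -4.971
v 3.239 1.869 -3.412
v 2.626 0.419 -4.716
v 2.793 1.594 -3.157
v 2.573 -0.041 -4.364
v 2.741 1.135 -2.805
v 2.944 -0.417 -4.121
v 3.112 0.759 -2.561
v 3.521 -0.489 -4.128
v 3.689 0.687 -2.569
v 3.967 -0.214 -4.383
v 4.134 0.961 -2.824
v 4.019 0.245 -4.735
v 4.187 1.421 -3.176
f 2 1 4
f 2 4 3
f 4 1 5
f 4 5 3
f 5 1 6
f 5 6 3
f 6 1 7
f 6 7 3
f 7 1 8
f 7 8 3
f 8 1 9
f 8 9 3
f 9 1 10
f 9 10 3
f 10 1 11
f 10 11 3
f 11 1 12
f 11 12 3
f 12 1 13
f 12 13 3
f 13 1 14
f 13 14 3
f 14 1 15
f 14 15 3
f 15 1 16
f 15 16 3
f 16 1 17
f 16 17 3
f 17 1 2
f 17 2 3
f 18 29 23
f 18 23 19
f 18 19 25
f 18 25 28
f 18 28 29
f 19 23 27
f 23 29 22
f 29 28 20
f 28 25 24
f 25 19 26
f 21 27 22
f 21 22 20
f 21 20 24
f 21 24 26
f 21 26 27
f 22 27 23
f 20 22 29
f 24 20 28
f 26 24 25
f 27 26 19
f 31 30 34
f 31 34 32
f 32 34 35
f 32 35 33
f 34 30 36
f 34 36 35
f 35 36 37
f 35 37 33
f 36 30 38
f 36 38 37
f 37 38 39
f 37 39 33
f 38 30 40
f 38 40 39
f 39 40 41
f 39 41 33
f 40 30 42
f 40 42 41
f 41 42 43
f 41 43 33
f 42 30 44
f 42 44 43
f 43 44 45
f 43 45 33
f 44 30 46
f 44 46 45
f 45 46 47
f 45 47 33
f 46 30 31
f 46 31 47
f 47 31 32
f 47 32 33
f 49 48 52
f 49 52 50
f 50 52 53
f 50 53 51
f 52 48 54
f 52 54 53
f 53 54 55
f 53 55 51
f 54 48 56
f 54 56 55
f 55 56 57
f 55 57 51
f 56 48 58
f 56 58 57
f 57 58 59
f 57 59 51
f 58 48 60
f 58 60 59
f 59 60 61
f 59 61 51
f 60 48 62
f 60 62 61
f 61 62 63
f 61 63 51
f 62 48 64
f 62 64 63
f 63 64 65
f 63 65 51
f 64 48 49
f 64 49 65
f 65 49 50
f 65 50 51



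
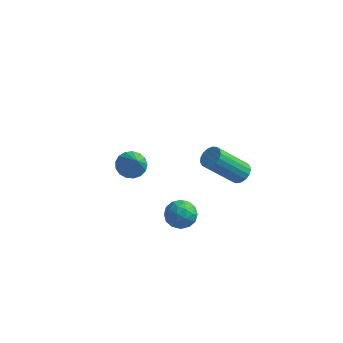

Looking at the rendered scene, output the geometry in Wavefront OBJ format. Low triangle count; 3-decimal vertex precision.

v 3.187 0.693 -0.293
v 3.535 0.97 0.125
v 2.401 0.063 1.67
v 2.053 -0.213 1.253
v 3.318 1.16 0.077
v 2.185 0.253 1.623
v 3.071 1.243 -0.055
v 1.938 0.336 1.491
v 2.851 1.2 -0.241
v 1.718 0.293 1.304
v 2.707 1.041 -0.44
v 1.574 0.134 1.105
v 2.674 0.802 -0.605
v 1.541 -0.104 0.941
v 2.758 0.539 -0.698
v 1.625 -0.368 0.847
v 2.94 0.311 -0.698
v 1.807 -0.596 0.847
v 3.178 0.17 -0.606
v 2.045 -0.737 0.94
v 3.419 0.149 -0.442
v 2.286 -0.757 1.104
v 3.606 0.253 -0.243
v 2.473 -0.653 1.302
v 3.697 0.458 -0.056
v 2.564 -0.449 1.489
v 3.671 0.717 0.077
v 2.538 -0.19 1.622
v -3.413 3.364 -4.137
v -3.07 2.877 -4.671
v -2.687 2.456 -2.843
v -2.811 3.155 -4.621
v -2.69 3.481 -4.46
v -2.735 3.78 -4.225
v -2.935 3.984 -3.97
v -3.244 4.046 -3.753
v -3.592 3.951 -3.624
v -3.899 3.723 -3.613
v -4.095 3.412 -3.722
v -4.134 3.09 -3.926
v -4.008 2.831 -4.178
v -3.745 2.695 -4.421
v -3.407 2.711 -4.599
v 0.675 0.058 -3.157
v 1.041 -0.17 -2.448
v 0.599 -1.23 -3.532
v 0.965 -1.458 -2.823
v 0.195 -1.149 -2.811
v 0.242 -0.352 -2.579
v 1.398 -1.048 -3.401
v 1.445 -0.251 -3.169
v 1.489 -0.854 -2.598
v 0.745 -0.916 -2.234
v 0.895 -0.484 -3.746
v 0.151 -0.546 -3.382
v 0.865 0.057 -2.769
v 0.775 -1.457 -3.211
v 0.322 -1.275 -3.204
v 0.538 -1.409 -2.787
v 0.395 -0.05 -2.847
v 0.61 -0.184 -2.43
v 0.113 -0.759 -2.644
v 1.03 -1.216 -3.55
v 1.245 -1.35 -3.133
v 1.102 0.009 -3.193
v 1.318 -0.125 -2.776
v 1.527 -0.641 -3.336
v 1.343 -0.479 -2.441
v 1.298 -1.236 -2.661
v 1.553 -0.995 -3.001
v 1.58 -0.527 -2.865
v 0.906 -0.515 -2.227
v 0.861 -1.273 -2.447
v 0.408 -1.091 -2.44
v 0.436 -0.623 -2.304
v 1.169 -0.917 -2.315
v 0.779 -0.127 -3.533
v 0.734 -0.885 -3.753
v 1.204 -0.777 -3.676
v 1.232 -0.309 -3.54
v 0.342 -0.164 -3.319
v 0.297 -0.921 -3.539
v 0.06 -0.873 -3.115
v 0.087 -0.405 -2.979
v 0.471 -0.483 -3.665
f 2 1 5
f 2 5 3
f 3 5 6
f 3 6 4
f 5 1 7
f 5 7 6
f 6 7 8
f 6 8 4
f 7 1 9
f 7 9 8
f 8 9 10
f 8 10 4
f 9 1 11
f 9 11 10
f 10 11 12
f 10 12 4
f 11 1 13
f 11 13 12
f 12 13 14
f 12 14 4
f 13 1 15
f 13 15 14
f 14 15 16
f 14 16 4
f 15 1 17
f 15 17 16
f 16 17 18
f 16 18 4
f 17 1 19
f 17 19 18
f 18 19 20
f 18 20 4
f 19 1 21
f 19 21 20
f 20 21 22
f 20 22 4
f 21 1 23
f 21 23 22
f 22 23 24
f 22 24 4
f 23 1 25
f 23 25 24
f 24 25 26
f 24 26 4
f 25 1 27
f 25 27 26
f 26 27 28
f 26 28 4
f 27 1 2
f 27 2 28
f 28 2 3
f 28 3 4
f 30 29 32
f 30 32 31
f 32 29 33
f 32 33 31
f 33 29 34
f 33 34 31
f 34 29 35
f 34 35 31
f 35 29 36
f 35 36 31
f 36 29 37
f 36 37 31
f 37 29 38
f 37 38 31
f 38 29 39
f 38 39 31
f 39 29 40
f 39 40 31
f 40 29 41
f 40 41 31
f 41 29 42
f 41 42 31
f 42 29 43
f 42 43 31
f 43 29 30
f 43 30 31
f 44 81 60
f 81 55 84
f 60 84 49
f 81 84 60
f 44 60 56
f 60 49 61
f 56 61 45
f 60 61 56
f 44 56 65
f 56 45 66
f 65 66 51
f 56 66 65
f 44 65 77
f 65 51 80
f 77 80 54
f 65 80 77
f 44 77 81
f 77 54 85
f 81 85 55
f 77 85 81
f 45 61 72
f 61 49 75
f 72 75 53
f 61 75 72
f 49 84 62
f 84 55 83
f 62 83 48
f 84 83 62
f 55 85 82
f 85 54 78
f 82 78 46
f 85 78 82
f 54 80 79
f 80 51 67
f 79 67 50
f 80 67 79
f 51 66 71
f 66 45 68
f 71 68 52
f 66 68 71
f 47 73 59
f 73 53 74
f 59 74 48
f 73 74 59
f 47 59 57
f 59 48 58
f 57 58 46
f 59 58 57
f 47 57 64
f 57 46 63
f 64 63 50
f 57 63 64
f 47 64 69
f 64 50 70
f 69 70 52
f 64 70 69
f 47 69 73
f 69 52 76
f 73 76 53
f 69 76 73
f 48 74 62
f 74 53 75
f 62 75 49
f 74 75 62
f 46 58 82
f 58 48 83
f 82 83 55
f 58 83 82
f 50 63 79
f 63 46 78
f 79 78 54
f 63 78 79
f 52 70 71
f 70 50 67
f 71 67 51
f 70 67 71
f 53 76 72
f 76 52 68
f 72 68 45
f 76 68 72



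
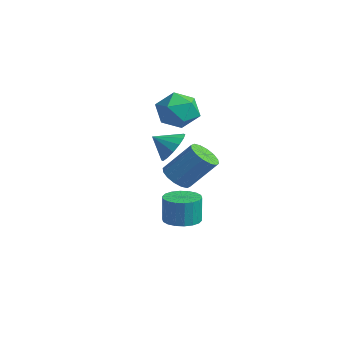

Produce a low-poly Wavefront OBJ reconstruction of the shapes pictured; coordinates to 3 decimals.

v 1.151 -2.907 2.279
v 1.797 -3.576 1.971
v 0.609 -3.733 2.941
v 2.004 -3.376 2.389
v 1.982 -3.051 2.778
v 1.737 -2.686 3.032
v 1.335 -2.381 3.085
v 0.884 -2.217 2.922
v 0.504 -2.237 2.586
v 0.298 -2.437 2.168
v 0.32 -2.762 1.78
v 0.564 -3.127 1.525
v 0.966 -3.432 1.472
v 1.417 -3.596 1.636
v -3.182 0.661 3.361
v -2.37 0.554 2.443
v -3.73 -1.234 3.097
v -2.918 -1.341 2.179
v -2.524 -1.217 3.338
v -2.185 -0.045 3.501
v -3.915 -0.635 2.039
v -3.576 0.537 2.202
v -2.823 -0.247 1.626
v -1.963 -0.606 2.429
v -4.137 -0.074 3.111
v -3.277 -0.433 3.914
v -1.701 -0.849 -4.15
v -0.841 -0.378 -4.145
v -0.86 -0.359 -2.585
v -1.719 -0.831 -2.59
v -1.131 -0.051 -4.152
v -1.15 -0.033 -2.592
v -1.534 0.117 -4.159
v -1.552 0.135 -2.599
v -1.969 0.093 -4.164
v -1.988 0.111 -2.604
v -2.351 -0.117 -4.166
v -2.37 -0.098 -2.606
v -2.605 -0.471 -4.165
v -2.624 -0.453 -2.605
v -2.679 -0.901 -4.161
v -2.698 -0.883 -2.601
v -2.56 -1.321 -4.155
v -2.579 -1.302 -2.595
v -2.27 -1.647 -4.148
v -2.289 -1.629 -2.588
v -1.868 -1.815 -4.141
v -1.886 -1.797 -2.581
v -1.432 -1.791 -4.136
v -1.451 -1.773 -2.576
v -1.05 -1.582 -4.134
v -1.069 -1.563 -2.574
v -0.796 -1.227 -4.135
v -0.815 -1.209 -2.575
v -0.722 -0.797 -4.139
v -0.741 -0.779 -2.579
v -0.747 -1.686 -0.674
v -0.046 -2.217 -0.653
v 0.748 -1.106 0.955
v 0.047 -0.574 0.934
v 0.068 -1.883 -0.94
v 0.862 -0.772 0.668
v -0.036 -1.496 -1.157
v 0.758 -0.384 0.451
v -0.331 -1.16 -1.243
v 0.464 -0.048 0.365
v -0.737 -0.964 -1.178
v 0.057 0.147 0.43
v -1.146 -0.962 -0.977
v -0.351 0.149 0.631
v -1.448 -1.154 -0.695
v -0.654 -0.043 0.913
v -1.562 -1.488 -0.408
v -0.768 -0.377 1.2
v -1.458 -1.876 -0.191
v -0.664 -0.764 1.417
v -1.164 -2.212 -0.105
v -0.369 -1.1 1.503
v -0.757 -2.407 -0.17
v 0.037 -1.296 1.438
v -0.349 -2.409 -0.371
v 0.446 -1.298 1.237
f 2 1 4
f 2 4 3
f 4 1 5
f 4 5 3
f 5 1 6
f 5 6 3
f 6 1 7
f 6 7 3
f 7 1 8
f 7 8 3
f 8 1 9
f 8 9 3
f 9 1 10
f 9 10 3
f 10 1 11
f 10 11 3
f 11 1 12
f 11 12 3
f 12 1 13
f 12 13 3
f 13 1 14
f 13 14 3
f 14 1 2
f 14 2 3
f 15 26 20
f 15 20 16
f 15 16 22
f 15 22 25
f 15 25 26
f 16 20 24
f 20 26 19
f 26 25 17
f 25 22 21
f 22 16 23
f 18 24 19
f 18 19 17
f 18 17 21
f 18 21 23
f 18 23 24
f 19 24 20
f 17 19 26
f 21 17 25
f 23 21 22
f 24 23 16
f 28 27 31
f 28 31 29
f 29 31 32
f 29 32 30
f 31 27 33
f 31 33 32
f 32 33 34
f 32 34 30
f 33 27 35
f 33 35 34
f 34 35 36
f 34 36 30
f 35 27 37
f 35 37 36
f 36 37 38
f 36 38 30
f 37 27 39
f 37 39 38
f 38 39 40
f 38 40 30
f 39 27 41
f 39 41 40
f 40 41 42
f 40 42 30
f 41 27 43
f 41 43 42
f 42 43 44
f 42 44 30
f 43 27 45
f 43 45 44
f 44 45 46
f 44 46 30
f 45 27 47
f 45 47 46
f 46 47 48
f 46 48 30
f 47 27 49
f 47 49 48
f 48 49 50
f 48 50 30
f 49 27 51
f 49 51 50
f 50 51 52
f 50 52 30
f 51 27 53
f 51 53 52
f 52 53 54
f 52 54 30
f 53 27 55
f 53 55 54
f 54 55 56
f 54 56 30
f 55 27 28
f 55 28 56
f 56 28 29
f 56 29 30
f 58 57 61
f 58 61 59
f 59 61 62
f 59 62 60
f 61 57 63
f 61 63 62
f 62 63 64
f 62 64 60
f 63 57 65
f 63 65 64
f 64 65 66
f 64 66 60
f 65 57 67
f 65 67 66
f 66 67 68
f 66 68 60
f 67 57 69
f 67 69 68
f 68 69 70
f 68 70 60
f 69 57 71
f 69 71 70
f 70 71 72
f 70 72 60
f 71 57 73
f 71 73 72
f 72 73 74
f 72 74 60
f 73 57 75
f 73 75 74
f 74 75 76
f 74 76 60
f 75 57 77
f 75 77 76
f 76 77 78
f 76 78 60
f 77 57 79
f 77 79 78
f 78 79 80
f 78 80 60
f 79 57 81
f 79 81 80
f 80 81 82
f 80 82 60
f 81 57 58
f 81 58 82
f 82 58 59
f 82 59 60



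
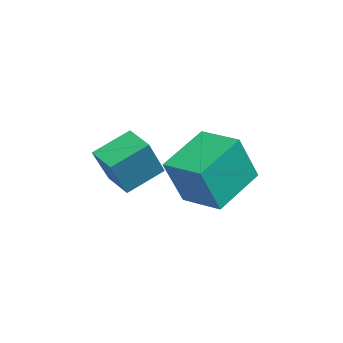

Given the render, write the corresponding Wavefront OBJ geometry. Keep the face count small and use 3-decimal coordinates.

v -2.295 1.62 0.179
v -3.017 1.133 0.474
v -2.73 2.664 0.839
v -3.452 2.177 1.135
v -1.468 1.163 1.445
v -2.19 0.676 1.741
v -1.903 2.207 2.106
v -2.625 1.72 2.401
v -3.85 4.298 0.577
v -3.244 3.712 2.134
v -2.885 5.257 0.563
v -2.28 4.671 2.119
v -2.74 3.169 -0.279
v -2.135 2.583 1.277
v -1.776 4.128 -0.294
v -1.17 3.542 1.263
f 2 4 1
f 5 2 1
f 1 4 3
f 3 5 1
f 2 8 4
f 6 2 5
f 6 8 2
f 4 8 3
f 7 5 3
f 3 8 7
f 7 6 5
f 8 6 7
f 10 12 9
f 13 10 9
f 9 12 11
f 11 13 9
f 10 16 12
f 14 10 13
f 14 16 10
f 12 16 11
f 15 13 11
f 11 16 15
f 15 14 13
f 16 14 15



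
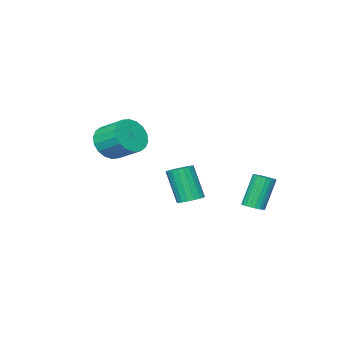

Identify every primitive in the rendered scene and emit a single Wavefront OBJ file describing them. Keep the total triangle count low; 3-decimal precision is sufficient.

v -3.259 2.445 -2.422
v -2.694 2.516 -2.178
v -3.496 2.486 -0.313
v -4.061 2.415 -0.558
v -2.763 2.746 -2.204
v -3.565 2.717 -0.34
v -2.908 2.93 -2.264
v -3.71 2.901 -0.399
v -3.106 3.041 -2.347
v -3.908 3.012 -0.483
v -3.328 3.06 -2.442
v -4.13 3.031 -0.578
v -3.539 2.986 -2.534
v -4.341 2.957 -0.67
v -3.707 2.83 -2.609
v -4.509 2.801 -0.745
v -3.808 2.615 -2.656
v -4.61 2.585 -0.791
v -3.824 2.374 -2.667
v -4.626 2.344 -0.802
v -3.755 2.143 -2.64
v -4.557 2.114 -0.776
v -3.61 1.959 -2.581
v -4.412 1.93 -0.716
v -3.412 1.848 -2.497
v -4.214 1.819 -0.633
v -3.19 1.829 -2.402
v -3.992 1.8 -0.538
v -2.979 1.903 -2.31
v -3.781 1.874 -0.446
v -2.811 2.059 -2.235
v -3.613 2.03 -0.371
v -2.71 2.275 -2.189
v -3.512 2.245 -0.324
v -2.942 -1.907 -3.18
v -2.372 -1.457 -2.992
v -2.349 -2.323 -0.991
v -2.918 -2.773 -1.18
v -2.64 -1.275 -2.91
v -2.617 -2.142 -0.91
v -2.968 -1.219 -2.882
v -2.945 -2.086 -0.882
v -3.291 -1.299 -2.913
v -3.268 -2.166 -0.913
v -3.544 -1.499 -2.997
v -3.521 -2.366 -0.996
v -3.678 -1.781 -3.117
v -3.655 -2.647 -1.117
v -3.666 -2.087 -3.25
v -3.643 -2.953 -1.249
v -3.511 -2.357 -3.369
v -3.488 -3.223 -1.368
v -3.243 -2.538 -3.45
v -3.22 -3.405 -1.45
v -2.915 -2.594 -3.478
v -2.892 -3.461 -1.478
v -2.592 -2.514 -3.447
v -2.569 -3.381 -1.447
v -2.339 -2.314 -3.364
v -2.316 -3.181 -1.363
v -2.205 -2.033 -3.243
v -2.182 -2.899 -1.243
v -2.217 -1.727 -3.111
v -2.194 -2.593 -1.11
v 2.681 -1.571 2.338
v 3.681 -1.24 2.097
v 3.419 0.141 2.901
v 2.419 -0.189 3.142
v 3.421 -1.075 1.727
v 3.159 0.307 2.532
v 3.016 -1.007 1.479
v 2.753 0.374 2.284
v 2.543 -1.051 1.401
v 2.281 0.33 2.206
v 2.098 -1.198 1.508
v 1.836 0.183 2.313
v 1.769 -1.419 1.78
v 1.507 -0.037 2.584
v 1.62 -1.67 2.162
v 1.358 -0.288 2.967
v 1.681 -1.901 2.579
v 1.419 -0.52 3.383
v 1.941 -2.067 2.948
v 1.679 -0.685 3.753
v 2.347 -2.134 3.196
v 2.084 -0.753 4.001
v 2.819 -2.09 3.274
v 2.557 -0.709 4.079
v 3.264 -1.943 3.167
v 3.002 -0.562 3.972
v 3.593 -1.723 2.896
v 3.331 -0.341 3.7
v 3.742 -1.472 2.513
v 3.48 -0.09 3.318
f 2 1 5
f 2 5 3
f 3 5 6
f 3 6 4
f 5 1 7
f 5 7 6
f 6 7 8
f 6 8 4
f 7 1 9
f 7 9 8
f 8 9 10
f 8 10 4
f 9 1 11
f 9 11 10
f 10 11 12
f 10 12 4
f 11 1 13
f 11 13 12
f 12 13 14
f 12 14 4
f 13 1 15
f 13 15 14
f 14 15 16
f 14 16 4
f 15 1 17
f 15 17 16
f 16 17 18
f 16 18 4
f 17 1 19
f 17 19 18
f 18 19 20
f 18 20 4
f 19 1 21
f 19 21 20
f 20 21 22
f 20 22 4
f 21 1 23
f 21 23 22
f 22 23 24
f 22 24 4
f 23 1 25
f 23 25 24
f 24 25 26
f 24 26 4
f 25 1 27
f 25 27 26
f 26 27 28
f 26 28 4
f 27 1 29
f 27 29 28
f 28 29 30
f 28 30 4
f 29 1 31
f 29 31 30
f 30 31 32
f 30 32 4
f 31 1 33
f 31 33 32
f 32 33 34
f 32 34 4
f 33 1 2
f 33 2 34
f 34 2 3
f 34 3 4
f 36 35 39
f 36 39 37
f 37 39 40
f 37 40 38
f 39 35 41
f 39 41 40
f 40 41 42
f 40 42 38
f 41 35 43
f 41 43 42
f 42 43 44
f 42 44 38
f 43 35 45
f 43 45 44
f 44 45 46
f 44 46 38
f 45 35 47
f 45 47 46
f 46 47 48
f 46 48 38
f 47 35 49
f 47 49 48
f 48 49 50
f 48 50 38
f 49 35 51
f 49 51 50
f 50 51 52
f 50 52 38
f 51 35 53
f 51 53 52
f 52 53 54
f 52 54 38
f 53 35 55
f 53 55 54
f 54 55 56
f 54 56 38
f 55 35 57
f 55 57 56
f 56 57 58
f 56 58 38
f 57 35 59
f 57 59 58
f 58 59 60
f 58 60 38
f 59 35 61
f 59 61 60
f 60 61 62
f 60 62 38
f 61 35 63
f 61 63 62
f 62 63 64
f 62 64 38
f 63 35 36
f 63 36 64
f 64 36 37
f 64 37 38
f 66 65 69
f 66 69 67
f 67 69 70
f 67 70 68
f 69 65 71
f 69 71 70
f 70 71 72
f 70 72 68
f 71 65 73
f 71 73 72
f 72 73 74
f 72 74 68
f 73 65 75
f 73 75 74
f 74 75 76
f 74 76 68
f 75 65 77
f 75 77 76
f 76 77 78
f 76 78 68
f 77 65 79
f 77 79 78
f 78 79 80
f 78 80 68
f 79 65 81
f 79 81 80
f 80 81 82
f 80 82 68
f 81 65 83
f 81 83 82
f 82 83 84
f 82 84 68
f 83 65 85
f 83 85 84
f 84 85 86
f 84 86 68
f 85 65 87
f 85 87 86
f 86 87 88
f 86 88 68
f 87 65 89
f 87 89 88
f 88 89 90
f 88 90 68
f 89 65 91
f 89 91 90
f 90 91 92
f 90 92 68
f 91 65 93
f 91 93 92
f 92 93 94
f 92 94 68
f 93 65 66
f 93 66 94
f 94 66 67
f 94 67 68



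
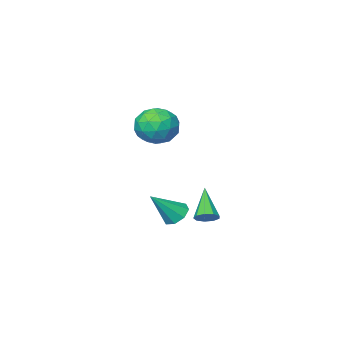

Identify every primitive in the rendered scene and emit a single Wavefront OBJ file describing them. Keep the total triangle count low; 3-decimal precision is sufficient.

v -0.765 2.471 -2.87
v -0.368 1.884 -3.32
v 0.665 2.289 -1.37
v -0.157 2.478 -3.449
v -0.302 3.067 -3.239
v -0.719 3.308 -2.812
v -1.162 3.059 -2.419
v -1.373 2.465 -2.29
v -1.228 1.875 -2.501
v -0.811 1.635 -2.927
v -2.085 3.303 -3.139
v -1.716 3.639 -2.677
v -2.815 2.017 -1.621
v -2.137 3.833 -2.716
v -2.534 3.779 -2.952
v -2.72 3.502 -3.276
v -2.61 3.133 -3.536
v -2.254 2.843 -3.61
v -1.818 2.769 -3.464
v -1.508 2.945 -3.166
v -1.467 3.288 -2.855
v 0.901 3.731 4.23
v 1.659 2.78 4.047
v -0.519 2.8 3.193
v 0.239 1.849 3.01
v -0.2 2.076 4.136
v 0.678 2.652 4.777
v 0.462 2.928 2.463
v 1.34 3.504 3.104
v 1.388 2.283 2.954
v 0.978 1.757 3.988
v 0.162 3.823 3.252
v -0.248 3.297 4.286
v 1.405 3.338 4.23
v -0.265 2.242 3.01
v -0.523 2.376 3.672
v -0.078 1.817 3.564
v 0.828 3.262 4.659
v 1.274 2.703 4.551
v 0.18 2.29 4.603
v -0.134 2.877 2.689
v 0.312 2.318 2.581
v 1.218 3.763 3.676
v 1.663 3.204 3.568
v 0.96 3.29 2.637
v 1.691 2.486 3.48
v 0.856 1.939 2.87
v 0.988 2.573 2.549
v 1.504 2.912 2.926
v 1.45 2.177 4.087
v 0.615 1.63 3.478
v 0.357 1.764 4.14
v 0.873 2.102 4.516
v 1.291 1.885 3.445
v 0.525 3.95 3.762
v -0.31 3.403 3.153
v 0.267 3.478 2.724
v 0.783 3.816 3.1
v 0.284 3.641 4.37
v -0.551 3.094 3.76
v -0.364 2.668 4.314
v 0.152 3.007 4.691
v -0.151 3.695 3.795
f 2 1 4
f 2 4 3
f 4 1 5
f 4 5 3
f 5 1 6
f 5 6 3
f 6 1 7
f 6 7 3
f 7 1 8
f 7 8 3
f 8 1 9
f 8 9 3
f 9 1 10
f 9 10 3
f 10 1 2
f 10 2 3
f 12 11 14
f 12 14 13
f 14 11 15
f 14 15 13
f 15 11 16
f 15 16 13
f 16 11 17
f 16 17 13
f 17 11 18
f 17 18 13
f 18 11 19
f 18 19 13
f 19 11 20
f 19 20 13
f 20 11 21
f 20 21 13
f 21 11 12
f 21 12 13
f 22 59 38
f 59 33 62
f 38 62 27
f 59 62 38
f 22 38 34
f 38 27 39
f 34 39 23
f 38 39 34
f 22 34 43
f 34 23 44
f 43 44 29
f 34 44 43
f 22 43 55
f 43 29 58
f 55 58 32
f 43 58 55
f 22 55 59
f 55 32 63
f 59 63 33
f 55 63 59
f 23 39 50
f 39 27 53
f 50 53 31
f 39 53 50
f 27 62 40
f 62 33 61
f 40 61 26
f 62 61 40
f 33 63 60
f 63 32 56
f 60 56 24
f 63 56 60
f 32 58 57
f 58 29 45
f 57 45 28
f 58 45 57
f 29 44 49
f 44 23 46
f 49 46 30
f 44 46 49
f 25 51 37
f 51 31 52
f 37 52 26
f 51 52 37
f 25 37 35
f 37 26 36
f 35 36 24
f 37 36 35
f 25 35 42
f 35 24 41
f 42 41 28
f 35 41 42
f 25 42 47
f 42 28 48
f 47 48 30
f 42 48 47
f 25 47 51
f 47 30 54
f 51 54 31
f 47 54 51
f 26 52 40
f 52 31 53
f 40 53 27
f 52 53 40
f 24 36 60
f 36 26 61
f 60 61 33
f 36 61 60
f 28 41 57
f 41 24 56
f 57 56 32
f 41 56 57
f 30 48 49
f 48 28 45
f 49 45 29
f 48 45 49
f 31 54 50
f 54 30 46
f 50 46 23
f 54 46 50



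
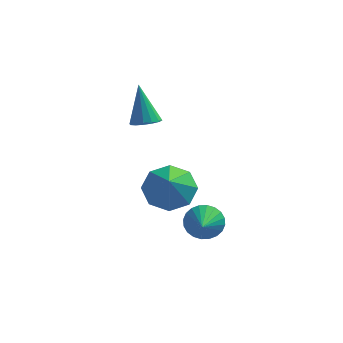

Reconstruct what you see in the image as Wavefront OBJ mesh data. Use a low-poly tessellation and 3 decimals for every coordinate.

v -0.671 -1.818 -1.902
v -0.198 -1.574 -1.547
v -0.569 -2.722 -1.418
v -0.397 -1.521 -1.406
v -0.638 -1.514 -1.34
v -0.884 -1.552 -1.36
v -1.097 -1.631 -1.463
v -1.246 -1.739 -1.633
v -1.307 -1.858 -1.843
v -1.271 -1.972 -2.063
v -1.144 -2.062 -2.258
v -0.945 -2.115 -2.399
v -0.704 -2.123 -2.464
v -0.458 -2.085 -2.444
v -0.244 -2.005 -2.341
v -0.096 -1.898 -2.172
v -0.035 -1.778 -1.961
v -0.071 -1.665 -1.742
v -1.77 -1.646 -0.609
v -1.09 -1.99 -1.009
v -1.63 -2.414 0.289
v -0.924 -1.493 -0.61
v -1.253 -1.086 -0.211
v -1.885 -1.007 -0.045
v -2.45 -1.303 -0.21
v -2.616 -1.799 -0.608
v -2.287 -2.206 -1.007
v -1.655 -2.285 -1.173
v -2.772 -0.275 1.301
v -2.326 -0.44 1.486
v -3.108 0.275 2.599
v -2.277 -0.197 1.396
v -2.36 0.026 1.28
v -2.553 0.168 1.17
v -2.805 0.191 1.095
v -3.048 0.089 1.075
v -3.217 -0.109 1.115
v -3.266 -0.353 1.205
v -3.183 -0.575 1.321
v -2.99 -0.717 1.431
v -2.738 -0.74 1.506
v -2.495 -0.639 1.526
f 2 1 4
f 2 4 3
f 4 1 5
f 4 5 3
f 5 1 6
f 5 6 3
f 6 1 7
f 6 7 3
f 7 1 8
f 7 8 3
f 8 1 9
f 8 9 3
f 9 1 10
f 9 10 3
f 10 1 11
f 10 11 3
f 11 1 12
f 11 12 3
f 12 1 13
f 12 13 3
f 13 1 14
f 13 14 3
f 14 1 15
f 14 15 3
f 15 1 16
f 15 16 3
f 16 1 17
f 16 17 3
f 17 1 18
f 17 18 3
f 18 1 2
f 18 2 3
f 20 19 22
f 20 22 21
f 22 19 23
f 22 23 21
f 23 19 24
f 23 24 21
f 24 19 25
f 24 25 21
f 25 19 26
f 25 26 21
f 26 19 27
f 26 27 21
f 27 19 28
f 27 28 21
f 28 19 20
f 28 20 21
f 30 29 32
f 30 32 31
f 32 29 33
f 32 33 31
f 33 29 34
f 33 34 31
f 34 29 35
f 34 35 31
f 35 29 36
f 35 36 31
f 36 29 37
f 36 37 31
f 37 29 38
f 37 38 31
f 38 29 39
f 38 39 31
f 39 29 40
f 39 40 31
f 40 29 41
f 40 41 31
f 41 29 42
f 41 42 31
f 42 29 30
f 42 30 31



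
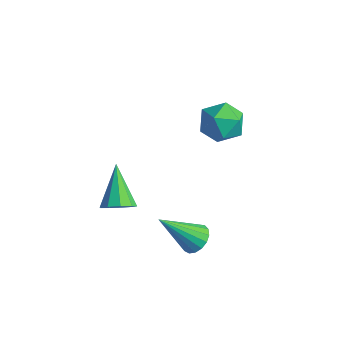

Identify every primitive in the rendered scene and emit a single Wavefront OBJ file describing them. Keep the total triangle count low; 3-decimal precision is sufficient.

v -0.247 -2.385 -3.846
v 0.273 -1.819 -3.811
v -1.453 -1.355 -2.594
v -0.063 -1.731 -4.207
v -0.485 -1.949 -4.434
v -0.796 -2.372 -4.386
v -0.85 -2.8 -4.085
v -0.622 -3.035 -3.672
v -0.219 -2.965 -3.34
v 0.171 -2.625 -3.245
v 0.366 -2.172 -3.431
v 1.228 1.859 1.037
v 1.848 1.784 0.218
v 2.092 0.656 1.802
v 2.712 0.581 0.983
v 2.743 1.422 1.577
v 2.209 2.166 1.105
v 1.731 0.274 0.915
v 1.197 1.018 0.443
v 2.159 0.805 0.143
v 2.785 1.514 0.552
v 1.155 0.926 1.468
v 1.781 1.635 1.877
v 3.009 -1.193 -4.316
v 3.653 -1.487 -4.183
v 2.131 -2.387 -2.704
v 3.646 -1.208 -3.98
v 3.493 -0.926 -3.855
v 3.229 -0.705 -3.835
v 2.915 -0.596 -3.925
v 2.622 -0.624 -4.105
v 2.418 -0.782 -4.333
v 2.35 -1.034 -4.558
v 2.432 -1.323 -4.727
v 2.646 -1.582 -4.802
v 2.944 -1.752 -4.765
v 3.257 -1.794 -4.626
v 3.512 -1.698 -4.416
f 2 1 4
f 2 4 3
f 4 1 5
f 4 5 3
f 5 1 6
f 5 6 3
f 6 1 7
f 6 7 3
f 7 1 8
f 7 8 3
f 8 1 9
f 8 9 3
f 9 1 10
f 9 10 3
f 10 1 11
f 10 11 3
f 11 1 2
f 11 2 3
f 12 23 17
f 12 17 13
f 12 13 19
f 12 19 22
f 12 22 23
f 13 17 21
f 17 23 16
f 23 22 14
f 22 19 18
f 19 13 20
f 15 21 16
f 15 16 14
f 15 14 18
f 15 18 20
f 15 20 21
f 16 21 17
f 14 16 23
f 18 14 22
f 20 18 19
f 21 20 13
f 25 24 27
f 25 27 26
f 27 24 28
f 27 28 26
f 28 24 29
f 28 29 26
f 29 24 30
f 29 30 26
f 30 24 31
f 30 31 26
f 31 24 32
f 31 32 26
f 32 24 33
f 32 33 26
f 33 24 34
f 33 34 26
f 34 24 35
f 34 35 26
f 35 24 36
f 35 36 26
f 36 24 37
f 36 37 26
f 37 24 38
f 37 38 26
f 38 24 25
f 38 25 26



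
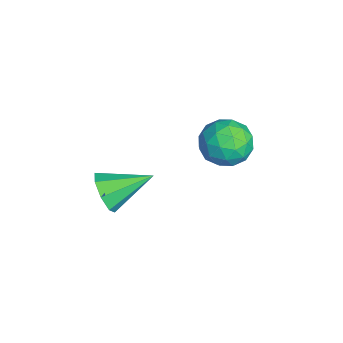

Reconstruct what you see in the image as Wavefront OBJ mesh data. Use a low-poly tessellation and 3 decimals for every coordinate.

v 3.398 -1.559 -0.45
v 3.863 -1.296 -1.019
v 3.322 -0.041 0.19
v 3.284 -1.265 -1.163
v 2.772 -1.405 -0.89
v 2.627 -1.636 -0.359
v 2.933 -1.822 0.119
v 3.512 -1.854 0.263
v 4.023 -1.714 -0.01
v 4.169 -1.482 -0.541
v 0.305 3.224 -1.464
v 0.809 3.384 -0.654
v 0.631 1.696 -1.366
v 1.135 1.856 -0.556
v 0.173 1.957 -0.555
v -0.028 2.901 -0.615
v 1.468 2.179 -1.405
v 1.267 3.123 -1.465
v 1.528 2.738 -0.618
v 0.728 2.6 -0.092
v 0.712 2.48 -1.928
v -0.088 2.342 -1.402
v 0.528 3.438 -1.067
v 0.912 1.642 -0.953
v 0.346 1.701 -0.952
v 0.643 1.795 -0.476
v 0.036 3.154 -1.044
v 0.333 3.248 -0.568
v -0.041 2.409 -0.51
v 1.107 1.832 -1.452
v 1.404 1.926 -0.976
v 0.797 3.285 -1.544
v 1.094 3.379 -1.068
v 1.481 2.671 -1.51
v 1.248 3.152 -0.57
v 1.439 2.254 -0.513
v 1.635 2.444 -1.012
v 1.516 2.999 -1.047
v 0.777 3.071 -0.261
v 0.969 2.173 -0.204
v 0.403 2.233 -0.203
v 0.285 2.788 -0.238
v 1.2 2.692 -0.24
v 0.471 2.907 -1.816
v 0.663 2.009 -1.759
v 1.155 2.292 -1.782
v 1.037 2.847 -1.817
v 0.001 2.826 -1.507
v 0.192 1.928 -1.45
v -0.076 2.081 -0.973
v -0.195 2.636 -1.008
v 0.24 2.388 -1.78
f 2 1 4
f 2 4 3
f 4 1 5
f 4 5 3
f 5 1 6
f 5 6 3
f 6 1 7
f 6 7 3
f 7 1 8
f 7 8 3
f 8 1 9
f 8 9 3
f 9 1 10
f 9 10 3
f 10 1 2
f 10 2 3
f 11 48 27
f 48 22 51
f 27 51 16
f 48 51 27
f 11 27 23
f 27 16 28
f 23 28 12
f 27 28 23
f 11 23 32
f 23 12 33
f 32 33 18
f 23 33 32
f 11 32 44
f 32 18 47
f 44 47 21
f 32 47 44
f 11 44 48
f 44 21 52
f 48 52 22
f 44 52 48
f 12 28 39
f 28 16 42
f 39 42 20
f 28 42 39
f 16 51 29
f 51 22 50
f 29 50 15
f 51 50 29
f 22 52 49
f 52 21 45
f 49 45 13
f 52 45 49
f 21 47 46
f 47 18 34
f 46 34 17
f 47 34 46
f 18 33 38
f 33 12 35
f 38 35 19
f 33 35 38
f 14 40 26
f 40 20 41
f 26 41 15
f 40 41 26
f 14 26 24
f 26 15 25
f 24 25 13
f 26 25 24
f 14 24 31
f 24 13 30
f 31 30 17
f 24 30 31
f 14 31 36
f 31 17 37
f 36 37 19
f 31 37 36
f 14 36 40
f 36 19 43
f 40 43 20
f 36 43 40
f 15 41 29
f 41 20 42
f 29 42 16
f 41 42 29
f 13 25 49
f 25 15 50
f 49 50 22
f 25 50 49
f 17 30 46
f 30 13 45
f 46 45 21
f 30 45 46
f 19 37 38
f 37 17 34
f 38 34 18
f 37 34 38
f 20 43 39
f 43 19 35
f 39 35 12
f 43 35 39



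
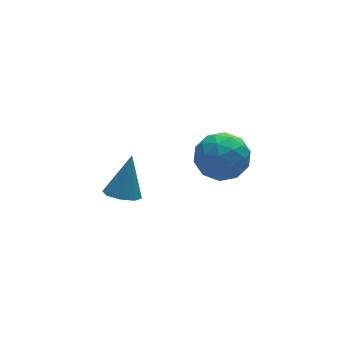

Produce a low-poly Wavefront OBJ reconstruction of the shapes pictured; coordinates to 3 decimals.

v 3.181 -1.338 -2.94
v 3.961 -1.621 -2.746
v 2.799 -2.619 -3.274
v 3.579 -2.902 -3.08
v 3.061 -2.625 -2.463
v 3.297 -1.833 -2.257
v 3.463 -2.407 -3.763
v 3.699 -1.615 -3.557
v 4.135 -2.281 -3.255
v 3.886 -2.416 -2.451
v 2.874 -1.824 -3.569
v 2.625 -1.959 -2.765
v 3.604 -1.367 -2.814
v 3.156 -2.873 -3.206
v 2.851 -2.71 -2.844
v 3.309 -2.877 -2.729
v 3.214 -1.492 -2.527
v 3.672 -1.658 -2.412
v 3.143 -2.248 -2.246
v 3.088 -2.582 -3.608
v 3.546 -2.748 -3.493
v 3.451 -1.363 -3.291
v 3.909 -1.53 -3.176
v 3.617 -1.992 -3.774
v 4.165 -1.921 -2.999
v 3.941 -2.675 -3.195
v 3.873 -2.384 -3.596
v 4.012 -1.918 -3.475
v 4.019 -2.001 -2.527
v 3.794 -2.754 -2.722
v 3.49 -2.591 -2.36
v 3.629 -2.125 -2.239
v 4.121 -2.389 -2.825
v 2.966 -1.486 -3.298
v 2.741 -2.239 -3.493
v 3.131 -2.115 -3.781
v 3.27 -1.649 -3.66
v 2.819 -1.565 -2.825
v 2.595 -2.319 -3.021
v 2.748 -2.322 -2.545
v 2.887 -1.856 -2.424
v 2.639 -1.851 -3.195
v 0.061 -2.882 -2.833
v 0.508 -3.174 -2.911
v 0.539 -2.458 -1.667
v 0.541 -2.791 -3.063
v 0.292 -2.462 -3.081
v -0.092 -2.378 -2.954
v -0.387 -2.59 -2.756
v -0.419 -2.973 -2.603
v -0.171 -3.302 -2.585
v 0.214 -3.386 -2.713
f 1 38 17
f 38 12 41
f 17 41 6
f 38 41 17
f 1 17 13
f 17 6 18
f 13 18 2
f 17 18 13
f 1 13 22
f 13 2 23
f 22 23 8
f 13 23 22
f 1 22 34
f 22 8 37
f 34 37 11
f 22 37 34
f 1 34 38
f 34 11 42
f 38 42 12
f 34 42 38
f 2 18 29
f 18 6 32
f 29 32 10
f 18 32 29
f 6 41 19
f 41 12 40
f 19 40 5
f 41 40 19
f 12 42 39
f 42 11 35
f 39 35 3
f 42 35 39
f 11 37 36
f 37 8 24
f 36 24 7
f 37 24 36
f 8 23 28
f 23 2 25
f 28 25 9
f 23 25 28
f 4 30 16
f 30 10 31
f 16 31 5
f 30 31 16
f 4 16 14
f 16 5 15
f 14 15 3
f 16 15 14
f 4 14 21
f 14 3 20
f 21 20 7
f 14 20 21
f 4 21 26
f 21 7 27
f 26 27 9
f 21 27 26
f 4 26 30
f 26 9 33
f 30 33 10
f 26 33 30
f 5 31 19
f 31 10 32
f 19 32 6
f 31 32 19
f 3 15 39
f 15 5 40
f 39 40 12
f 15 40 39
f 7 20 36
f 20 3 35
f 36 35 11
f 20 35 36
f 9 27 28
f 27 7 24
f 28 24 8
f 27 24 28
f 10 33 29
f 33 9 25
f 29 25 2
f 33 25 29
f 44 43 46
f 44 46 45
f 46 43 47
f 46 47 45
f 47 43 48
f 47 48 45
f 48 43 49
f 48 49 45
f 49 43 50
f 49 50 45
f 50 43 51
f 50 51 45
f 51 43 52
f 51 52 45
f 52 43 44
f 52 44 45



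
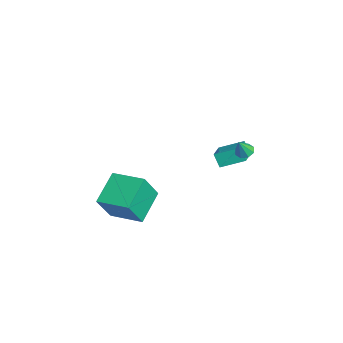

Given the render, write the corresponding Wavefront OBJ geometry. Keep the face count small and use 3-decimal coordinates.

v -1.967 -2.353 -3.428
v -1.328 -3.105 -1.816
v -0.803 -0.881 -3.203
v -0.164 -1.633 -1.591
v -0.536 -3.327 -4.449
v 0.103 -4.079 -2.837
v 0.628 -1.855 -4.224
v 1.267 -2.607 -2.612
v -3.15 2.308 -2.198
v -2.9 3.623 -1.639
v -4.584 2.799 -2.71
v -4.334 4.113 -2.151
v -2.786 2.567 -2.969
v -2.536 3.881 -2.41
v -4.22 3.057 -3.481
v -3.97 4.372 -2.922
v -0.577 3.44 -0.274
v -0.203 3.177 -0.522
v -0.243 3.06 0.634
v -0.086 3.541 -0.413
v -0.257 3.846 -0.222
v -0.616 3.913 -0.063
v -0.952 3.702 -0.027
v -1.068 3.338 -0.136
v -0.897 3.033 -0.326
v -0.539 2.966 -0.486
f 2 4 1
f 5 2 1
f 1 4 3
f 3 5 1
f 2 8 4
f 6 2 5
f 6 8 2
f 4 8 3
f 7 5 3
f 3 8 7
f 7 6 5
f 8 6 7
f 10 12 9
f 13 10 9
f 9 12 11
f 11 13 9
f 10 16 12
f 14 10 13
f 14 16 10
f 12 16 11
f 15 13 11
f 11 16 15
f 15 14 13
f 16 14 15
f 18 17 20
f 18 20 19
f 20 17 21
f 20 21 19
f 21 17 22
f 21 22 19
f 22 17 23
f 22 23 19
f 23 17 24
f 23 24 19
f 24 17 25
f 24 25 19
f 25 17 26
f 25 26 19
f 26 17 18
f 26 18 19



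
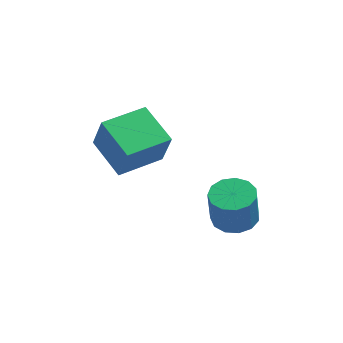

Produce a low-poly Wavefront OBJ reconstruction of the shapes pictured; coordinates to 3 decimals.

v -3.802 0.051 -1.534
v -3.458 -0.264 -0.077
v -2.332 1.152 -1.642
v -1.988 0.836 -0.185
v -2.832 -1.296 -2.055
v -2.488 -1.612 -0.598
v -1.362 -0.196 -2.163
v -1.018 -0.511 -0.706
v 1.224 -1.266 -4.392
v 1.808 -1.91 -4.387
v 1.701 -1.998 -2.944
v 1.116 -1.354 -2.948
v 2.062 -1.493 -4.343
v 1.954 -1.581 -2.9
v 2.05 -1.004 -4.314
v 1.942 -1.092 -2.871
v 1.775 -0.598 -4.31
v 1.667 -0.686 -2.866
v 1.326 -0.404 -4.331
v 1.218 -0.492 -2.888
v 0.844 -0.484 -4.372
v 0.736 -0.572 -2.929
v 0.482 -0.812 -4.419
v 0.375 -0.9 -2.976
v 0.357 -1.284 -4.458
v 0.249 -1.372 -3.014
v 0.506 -1.751 -4.475
v 0.398 -1.839 -3.032
v 0.884 -2.063 -4.466
v 0.776 -2.151 -3.022
v 1.369 -2.123 -4.433
v 1.261 -2.211 -2.99
f 2 4 1
f 5 2 1
f 1 4 3
f 3 5 1
f 2 8 4
f 6 2 5
f 6 8 2
f 4 8 3
f 7 5 3
f 3 8 7
f 7 6 5
f 8 6 7
f 10 9 13
f 10 13 11
f 11 13 14
f 11 14 12
f 13 9 15
f 13 15 14
f 14 15 16
f 14 16 12
f 15 9 17
f 15 17 16
f 16 17 18
f 16 18 12
f 17 9 19
f 17 19 18
f 18 19 20
f 18 20 12
f 19 9 21
f 19 21 20
f 20 21 22
f 20 22 12
f 21 9 23
f 21 23 22
f 22 23 24
f 22 24 12
f 23 9 25
f 23 25 24
f 24 25 26
f 24 26 12
f 25 9 27
f 25 27 26
f 26 27 28
f 26 28 12
f 27 9 29
f 27 29 28
f 28 29 30
f 28 30 12
f 29 9 31
f 29 31 30
f 30 31 32
f 30 32 12
f 31 9 10
f 31 10 32
f 32 10 11
f 32 11 12



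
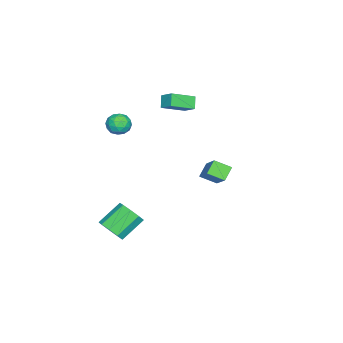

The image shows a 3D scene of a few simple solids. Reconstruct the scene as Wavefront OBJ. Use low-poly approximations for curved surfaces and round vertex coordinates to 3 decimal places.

v -0.623 2.894 0.191
v 0.69 3.84 1.514
v -0.842 3.829 -0.259
v 0.47 4.775 1.064
v 0.09 2.765 -0.424
v 1.402 3.711 0.899
v -0.13 3.7 -0.874
v 1.183 4.646 0.449
v -2.37 -0.452 3.86
v -2.019 0.287 4.381
v -3.465 0.521 3.217
v -3.114 1.261 3.738
v -1.826 -0.261 3.222
v -1.475 0.479 3.743
v -2.921 0.713 2.579
v -2.57 1.452 3.1
v 2.182 -0.496 4.368
v 2.66 -0.76 3.859
v 1.42 -1.4 4.121
v 1.898 -1.664 3.612
v 2.069 -1.698 4.338
v 2.54 -1.14 4.491
v 1.54 -1.02 3.489
v 2.011 -0.462 3.642
v 2.263 -1.084 3.316
v 2.59 -1.503 3.841
v 1.49 -0.657 4.139
v 1.817 -1.076 4.664
v 2.488 -0.549 4.135
v 1.592 -1.611 3.845
v 1.692 -1.631 4.272
v 1.973 -1.787 3.973
v 2.417 -0.772 4.506
v 2.698 -0.927 4.207
v 2.351 -1.478 4.489
v 1.382 -1.233 3.773
v 1.663 -1.388 3.474
v 2.107 -0.373 4.007
v 2.388 -0.529 3.708
v 1.729 -0.682 3.491
v 2.536 -0.895 3.517
v 2.088 -1.426 3.372
v 1.877 -1.048 3.3
v 2.154 -0.719 3.389
v 2.728 -1.141 3.825
v 2.28 -1.672 3.68
v 2.38 -1.692 4.107
v 2.657 -1.364 4.196
v 2.495 -1.331 3.506
v 1.8 -0.488 4.3
v 1.352 -1.019 4.155
v 1.423 -0.796 3.784
v 1.7 -0.468 3.873
v 1.992 -0.734 4.608
v 1.544 -1.265 4.463
v 1.926 -1.441 4.591
v 2.203 -1.112 4.68
v 1.585 -0.829 4.474
v 3.409 -1.031 -3.697
v 4.03 -0.839 -3.103
v 2.852 -0.098 -2.11
v 2.231 -0.289 -2.703
v 3.978 -0.389 -3.5
v 2.801 0.352 -2.506
v 3.66 -0.239 -3.989
v 2.483 0.502 -2.995
v 3.225 -0.46 -4.341
v 2.047 0.281 -3.347
v 2.875 -0.947 -4.392
v 1.697 -0.206 -3.398
v 2.775 -1.474 -4.117
v 1.598 -0.733 -3.124
v 2.972 -1.793 -3.646
v 1.794 -1.052 -2.653
v 3.373 -1.755 -3.199
v 2.195 -1.014 -2.205
v 3.791 -1.379 -2.985
v 2.613 -0.638 -1.991
f 2 4 1
f 5 2 1
f 1 4 3
f 3 5 1
f 2 8 4
f 6 2 5
f 6 8 2
f 4 8 3
f 7 5 3
f 3 8 7
f 7 6 5
f 8 6 7
f 10 12 9
f 13 10 9
f 9 12 11
f 11 13 9
f 10 16 12
f 14 10 13
f 14 16 10
f 12 16 11
f 15 13 11
f 11 16 15
f 15 14 13
f 16 14 15
f 17 54 33
f 54 28 57
f 33 57 22
f 54 57 33
f 17 33 29
f 33 22 34
f 29 34 18
f 33 34 29
f 17 29 38
f 29 18 39
f 38 39 24
f 29 39 38
f 17 38 50
f 38 24 53
f 50 53 27
f 38 53 50
f 17 50 54
f 50 27 58
f 54 58 28
f 50 58 54
f 18 34 45
f 34 22 48
f 45 48 26
f 34 48 45
f 22 57 35
f 57 28 56
f 35 56 21
f 57 56 35
f 28 58 55
f 58 27 51
f 55 51 19
f 58 51 55
f 27 53 52
f 53 24 40
f 52 40 23
f 53 40 52
f 24 39 44
f 39 18 41
f 44 41 25
f 39 41 44
f 20 46 32
f 46 26 47
f 32 47 21
f 46 47 32
f 20 32 30
f 32 21 31
f 30 31 19
f 32 31 30
f 20 30 37
f 30 19 36
f 37 36 23
f 30 36 37
f 20 37 42
f 37 23 43
f 42 43 25
f 37 43 42
f 20 42 46
f 42 25 49
f 46 49 26
f 42 49 46
f 21 47 35
f 47 26 48
f 35 48 22
f 47 48 35
f 19 31 55
f 31 21 56
f 55 56 28
f 31 56 55
f 23 36 52
f 36 19 51
f 52 51 27
f 36 51 52
f 25 43 44
f 43 23 40
f 44 40 24
f 43 40 44
f 26 49 45
f 49 25 41
f 45 41 18
f 49 41 45
f 60 59 63
f 60 63 61
f 61 63 64
f 61 64 62
f 63 59 65
f 63 65 64
f 64 65 66
f 64 66 62
f 65 59 67
f 65 67 66
f 66 67 68
f 66 68 62
f 67 59 69
f 67 69 68
f 68 69 70
f 68 70 62
f 69 59 71
f 69 71 70
f 70 71 72
f 70 72 62
f 71 59 73
f 71 73 72
f 72 73 74
f 72 74 62
f 73 59 75
f 73 75 74
f 74 75 76
f 74 76 62
f 75 59 77
f 75 77 76
f 76 77 78
f 76 78 62
f 77 59 60
f 77 60 78
f 78 60 61
f 78 61 62

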